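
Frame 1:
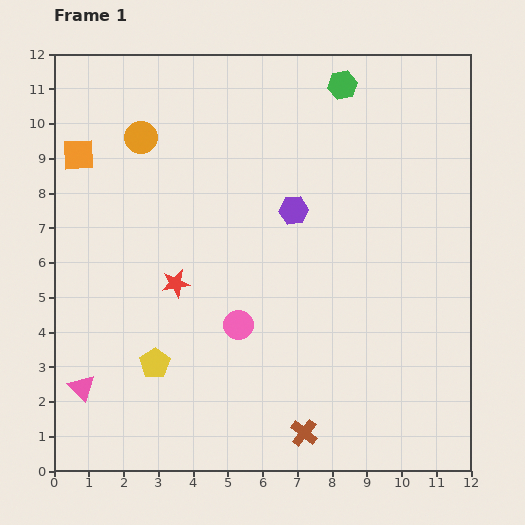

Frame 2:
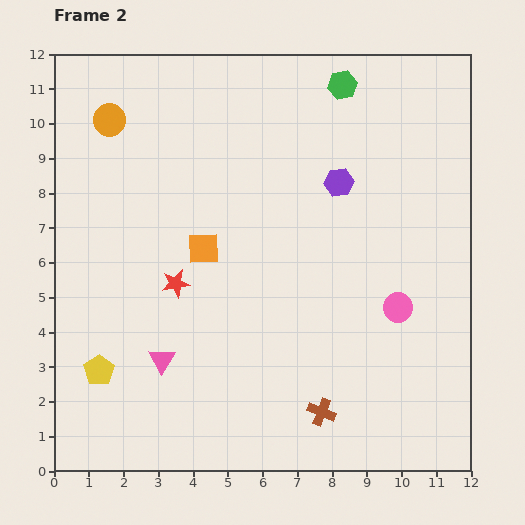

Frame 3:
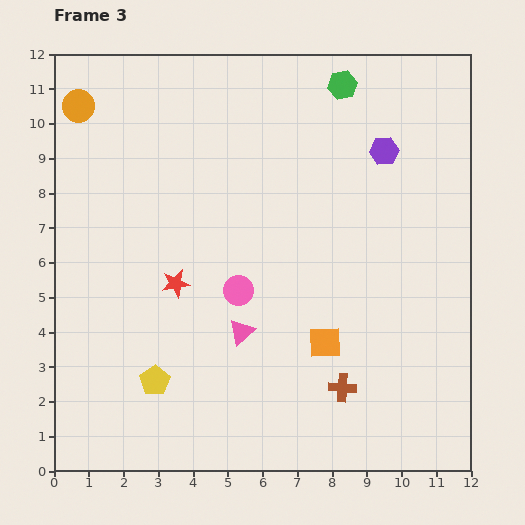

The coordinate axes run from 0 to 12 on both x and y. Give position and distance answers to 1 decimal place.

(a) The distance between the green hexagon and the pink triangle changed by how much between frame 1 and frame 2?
-2.0

Distance in frame 1: 11.5. Distance in frame 2: 9.5.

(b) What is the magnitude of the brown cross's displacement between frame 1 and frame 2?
0.8

The brown cross moved from (7.2, 1.1) to (7.7, 1.7), a distance of √(0.5² + 0.6²) ≈ 0.8.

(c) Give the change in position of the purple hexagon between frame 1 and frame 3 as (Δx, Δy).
(2.6, 1.7)

The purple hexagon was at (6.9, 7.5) in frame 1 and (9.5, 9.2) in frame 3.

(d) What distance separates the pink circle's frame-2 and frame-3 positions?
4.6

The pink circle moved from (9.9, 4.7) to (5.3, 5.2), a distance of √(4.6² + 0.5²) ≈ 4.6.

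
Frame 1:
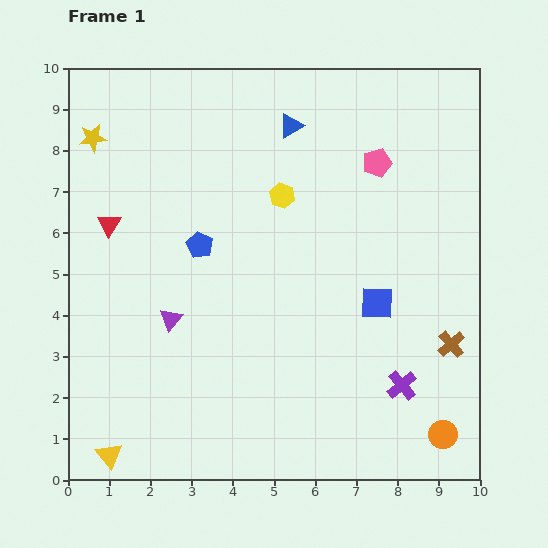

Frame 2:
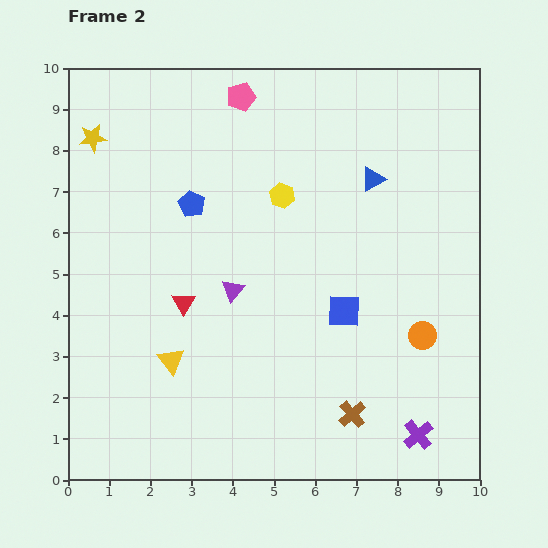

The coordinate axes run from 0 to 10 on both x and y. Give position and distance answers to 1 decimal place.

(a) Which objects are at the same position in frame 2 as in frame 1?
the yellow star, the yellow hexagon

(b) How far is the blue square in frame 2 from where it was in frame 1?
0.8

The blue square moved from (7.5, 4.3) to (6.7, 4.1), a distance of √(0.8² + 0.2²) ≈ 0.8.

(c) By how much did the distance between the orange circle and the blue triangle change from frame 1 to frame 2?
-4.4

Distance in frame 1: 8.4. Distance in frame 2: 4.0.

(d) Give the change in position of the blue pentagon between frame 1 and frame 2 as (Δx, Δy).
(-0.2, 1.0)

The blue pentagon was at (3.2, 5.7) in frame 1 and (3.0, 6.7) in frame 2.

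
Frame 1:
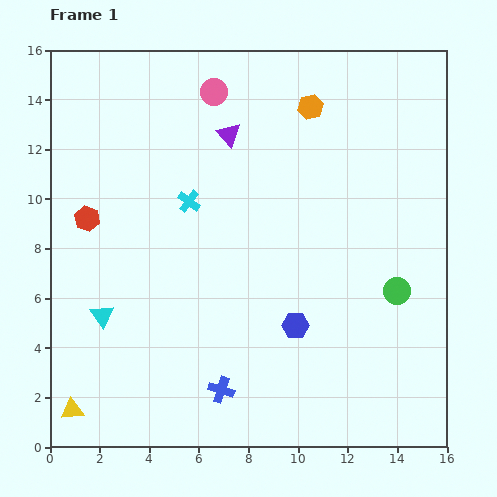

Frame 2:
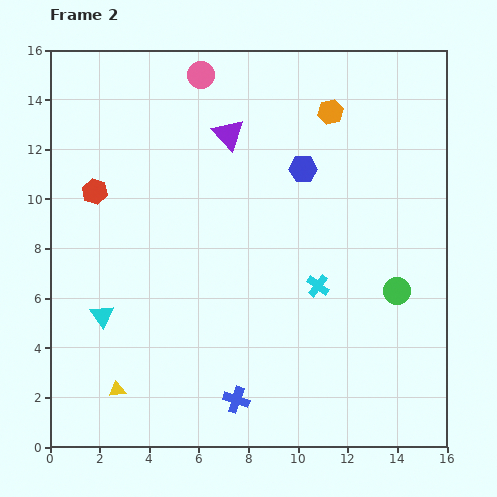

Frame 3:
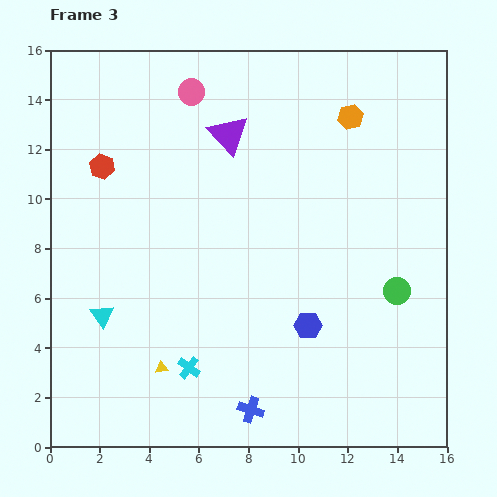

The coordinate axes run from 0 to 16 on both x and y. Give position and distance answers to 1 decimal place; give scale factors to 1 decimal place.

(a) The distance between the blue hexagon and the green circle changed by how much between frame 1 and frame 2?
+1.9

Distance in frame 1: 4.3. Distance in frame 2: 6.2.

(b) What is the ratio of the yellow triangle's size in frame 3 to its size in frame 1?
0.6×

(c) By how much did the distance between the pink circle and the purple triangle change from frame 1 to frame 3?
+0.5

Distance in frame 1: 1.8. Distance in frame 3: 2.3.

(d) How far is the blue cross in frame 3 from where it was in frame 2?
0.7

The blue cross moved from (7.5, 1.9) to (8.1, 1.5), a distance of √(0.6² + 0.4²) ≈ 0.7.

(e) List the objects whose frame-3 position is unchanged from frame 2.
the cyan triangle, the purple triangle, the green circle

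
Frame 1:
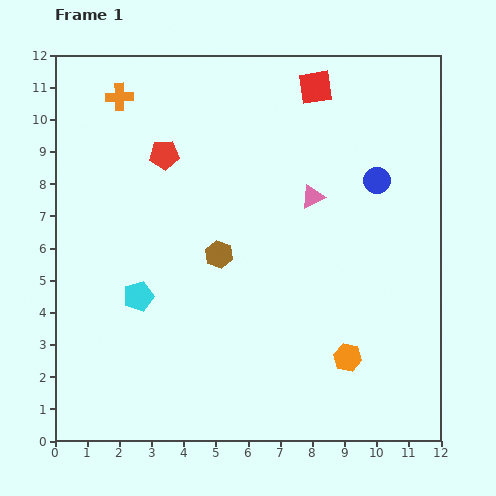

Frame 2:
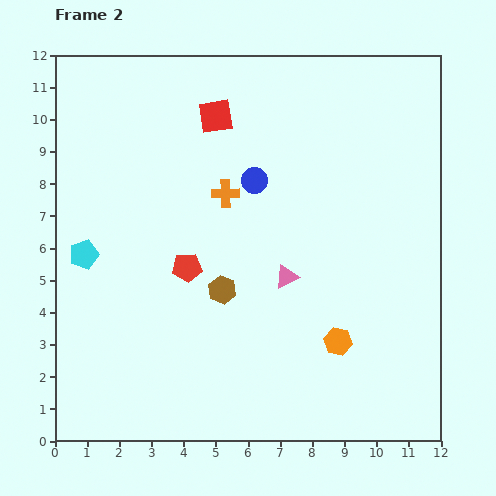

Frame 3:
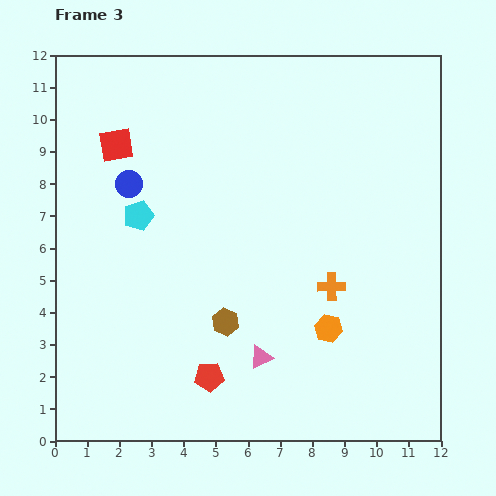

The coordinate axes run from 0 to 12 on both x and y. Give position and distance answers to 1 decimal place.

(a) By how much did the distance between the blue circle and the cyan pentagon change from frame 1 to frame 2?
-2.4

Distance in frame 1: 8.2. Distance in frame 2: 5.8.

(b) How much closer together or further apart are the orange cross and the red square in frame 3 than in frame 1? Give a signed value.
+1.9

Distance in frame 1: 6.1. Distance in frame 3: 8.0.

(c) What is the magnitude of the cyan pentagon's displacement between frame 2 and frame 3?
2.1

The cyan pentagon moved from (0.9, 5.8) to (2.6, 7.0), a distance of √(1.7² + 1.2²) ≈ 2.1.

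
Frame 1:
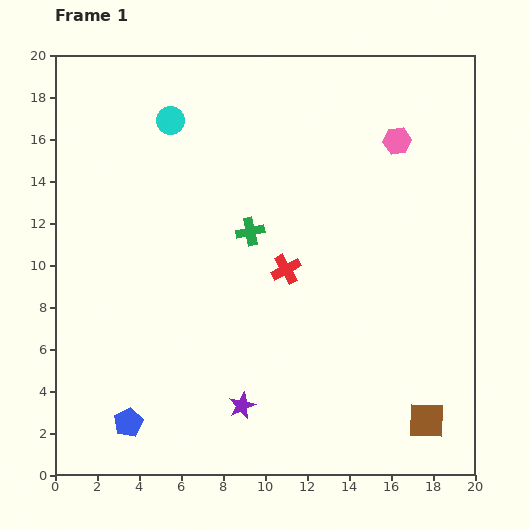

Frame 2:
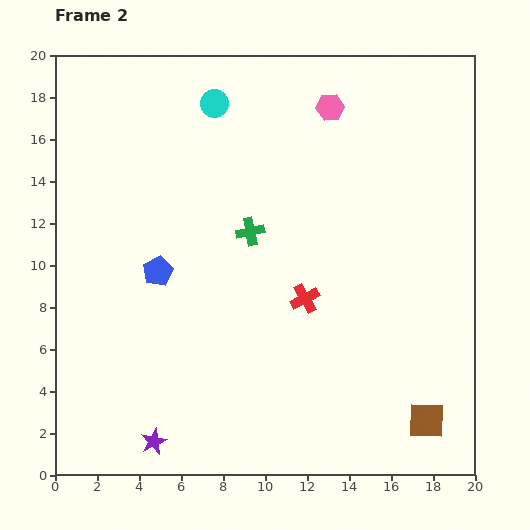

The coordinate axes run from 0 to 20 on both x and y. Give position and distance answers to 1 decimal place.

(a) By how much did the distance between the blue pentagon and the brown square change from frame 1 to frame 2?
+0.4

Distance in frame 1: 14.2. Distance in frame 2: 14.6.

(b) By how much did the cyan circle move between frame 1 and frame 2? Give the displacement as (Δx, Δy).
(2.1, 0.8)

The cyan circle was at (5.5, 16.9) in frame 1 and (7.6, 17.7) in frame 2.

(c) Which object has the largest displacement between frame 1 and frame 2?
the blue pentagon

(moved 7.3; next 4.5)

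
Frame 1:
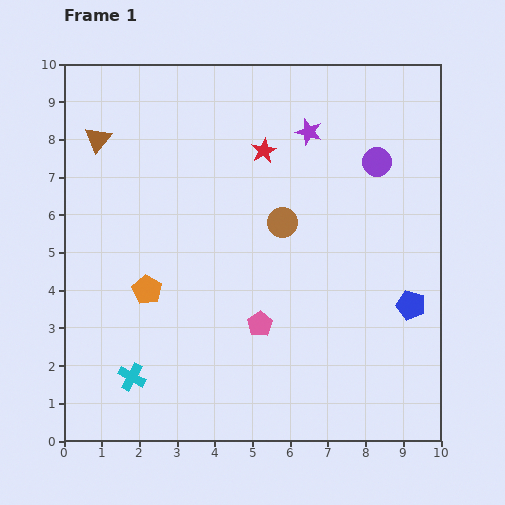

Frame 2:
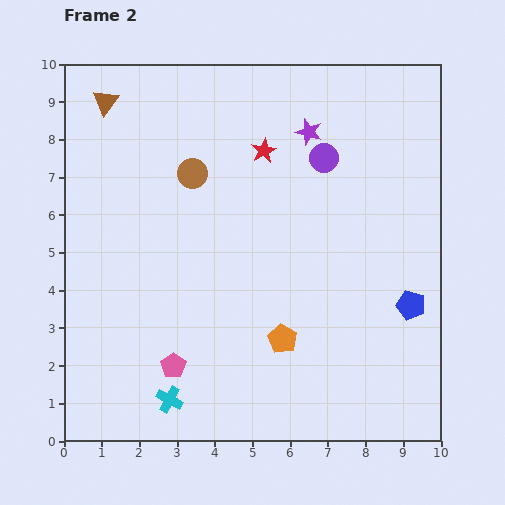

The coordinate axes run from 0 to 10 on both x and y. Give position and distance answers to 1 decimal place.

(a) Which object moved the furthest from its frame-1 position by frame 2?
the orange pentagon

(moved 3.8; next 2.7)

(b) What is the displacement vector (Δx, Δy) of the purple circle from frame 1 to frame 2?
(-1.4, 0.1)

The purple circle was at (8.3, 7.4) in frame 1 and (6.9, 7.5) in frame 2.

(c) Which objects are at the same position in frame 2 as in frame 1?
the blue pentagon, the purple star, the red star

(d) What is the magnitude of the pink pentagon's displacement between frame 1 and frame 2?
2.5

The pink pentagon moved from (5.2, 3.1) to (2.9, 2.0), a distance of √(2.3² + 1.1²) ≈ 2.5.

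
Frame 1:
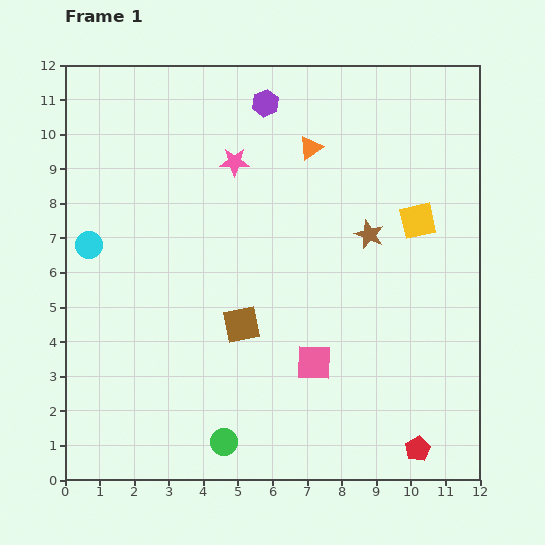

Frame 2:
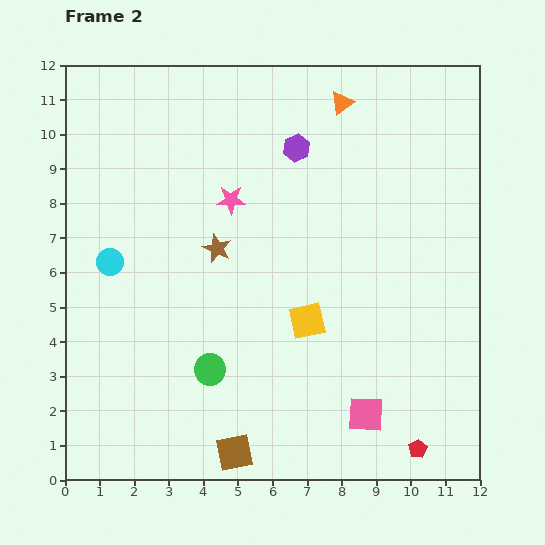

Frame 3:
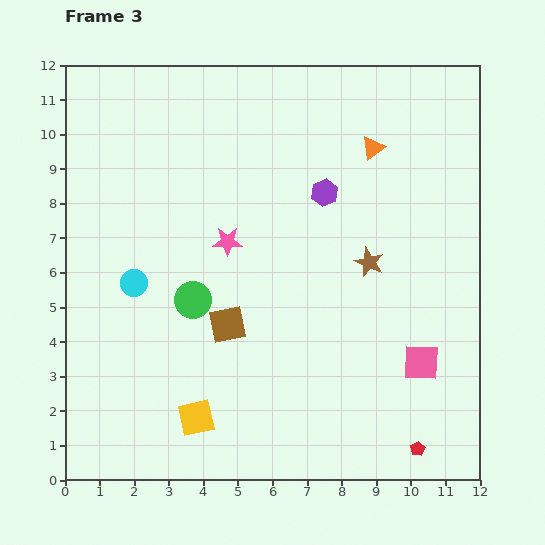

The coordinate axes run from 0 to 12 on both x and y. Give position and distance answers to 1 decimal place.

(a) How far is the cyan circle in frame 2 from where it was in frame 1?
0.8

The cyan circle moved from (0.7, 6.8) to (1.3, 6.3), a distance of √(0.6² + 0.5²) ≈ 0.8.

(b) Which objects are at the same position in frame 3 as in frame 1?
the red pentagon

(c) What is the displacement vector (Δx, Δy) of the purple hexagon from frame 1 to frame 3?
(1.7, -2.6)

The purple hexagon was at (5.8, 10.9) in frame 1 and (7.5, 8.3) in frame 3.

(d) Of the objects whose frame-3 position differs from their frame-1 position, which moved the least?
the brown square

(moved 0.4)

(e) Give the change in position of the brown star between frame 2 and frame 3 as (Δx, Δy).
(4.4, -0.4)

The brown star was at (4.4, 6.7) in frame 2 and (8.8, 6.3) in frame 3.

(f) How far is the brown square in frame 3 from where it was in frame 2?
3.7

The brown square moved from (4.9, 0.8) to (4.7, 4.5), a distance of √(0.2² + 3.7²) ≈ 3.7.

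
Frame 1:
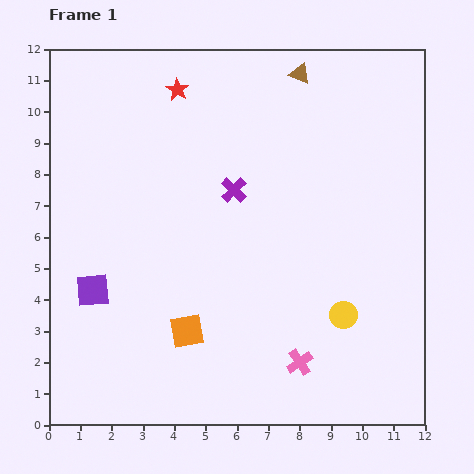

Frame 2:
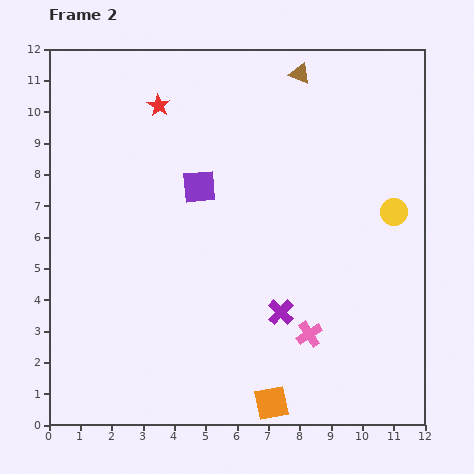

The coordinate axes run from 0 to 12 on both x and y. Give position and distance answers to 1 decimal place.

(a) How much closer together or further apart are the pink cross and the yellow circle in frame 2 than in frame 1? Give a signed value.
+2.6

Distance in frame 1: 2.1. Distance in frame 2: 4.7.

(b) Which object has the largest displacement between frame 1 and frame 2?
the purple square

(moved 4.7; next 4.2)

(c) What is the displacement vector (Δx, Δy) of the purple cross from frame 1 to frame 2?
(1.5, -3.9)

The purple cross was at (5.9, 7.5) in frame 1 and (7.4, 3.6) in frame 2.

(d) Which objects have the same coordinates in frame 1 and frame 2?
the brown triangle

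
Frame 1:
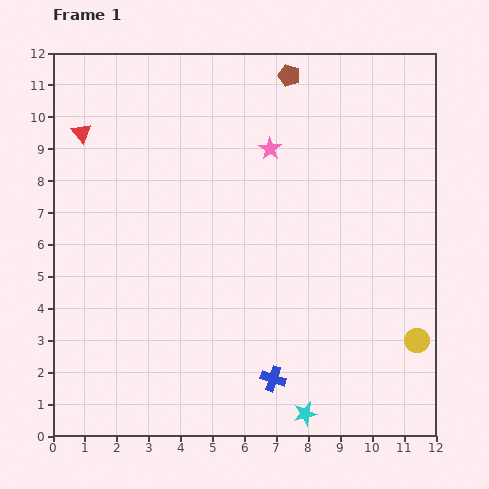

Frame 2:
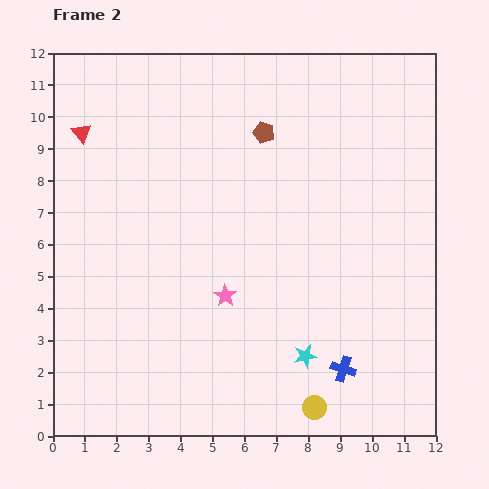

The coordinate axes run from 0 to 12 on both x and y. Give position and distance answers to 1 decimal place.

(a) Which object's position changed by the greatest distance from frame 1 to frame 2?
the pink star

(moved 4.8; next 3.8)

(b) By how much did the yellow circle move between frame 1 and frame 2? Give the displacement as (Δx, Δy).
(-3.2, -2.1)

The yellow circle was at (11.4, 3.0) in frame 1 and (8.2, 0.9) in frame 2.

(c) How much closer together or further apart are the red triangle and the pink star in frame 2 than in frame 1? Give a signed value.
+0.9

Distance in frame 1: 5.9. Distance in frame 2: 6.8.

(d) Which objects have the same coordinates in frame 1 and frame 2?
the red triangle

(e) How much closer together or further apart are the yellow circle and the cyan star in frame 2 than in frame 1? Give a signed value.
-2.6

Distance in frame 1: 4.2. Distance in frame 2: 1.6.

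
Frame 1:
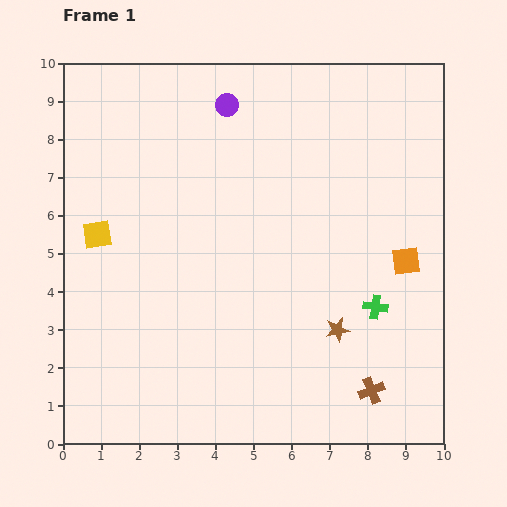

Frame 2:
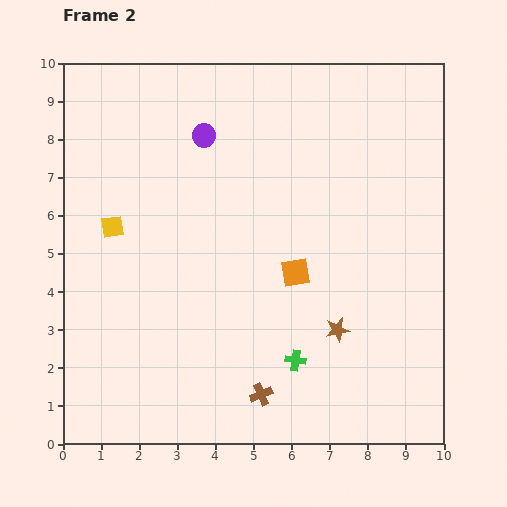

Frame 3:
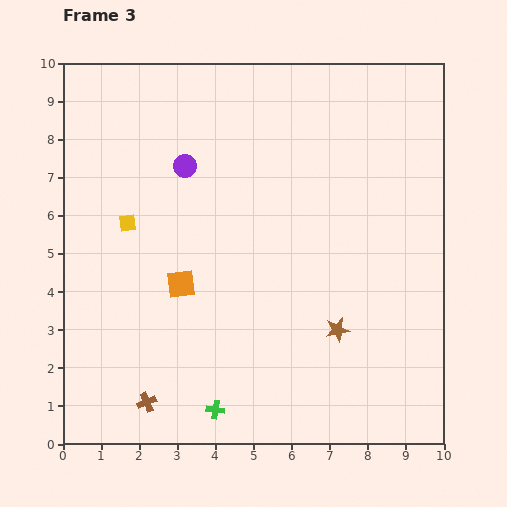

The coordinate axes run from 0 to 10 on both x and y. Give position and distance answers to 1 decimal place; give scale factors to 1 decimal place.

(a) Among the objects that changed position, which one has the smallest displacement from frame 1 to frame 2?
the yellow square

(moved 0.4)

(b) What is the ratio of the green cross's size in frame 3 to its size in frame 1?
0.7×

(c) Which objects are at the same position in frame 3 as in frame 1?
the brown star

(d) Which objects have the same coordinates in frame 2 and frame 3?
the brown star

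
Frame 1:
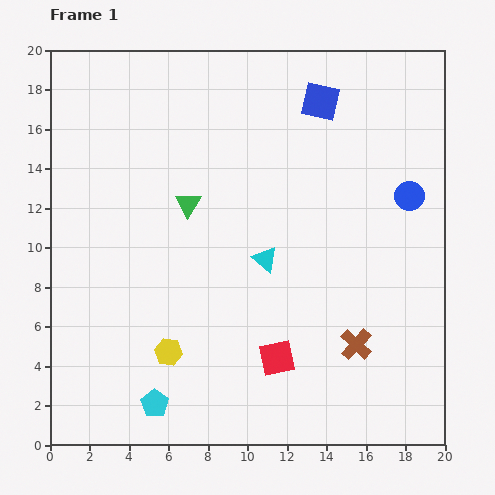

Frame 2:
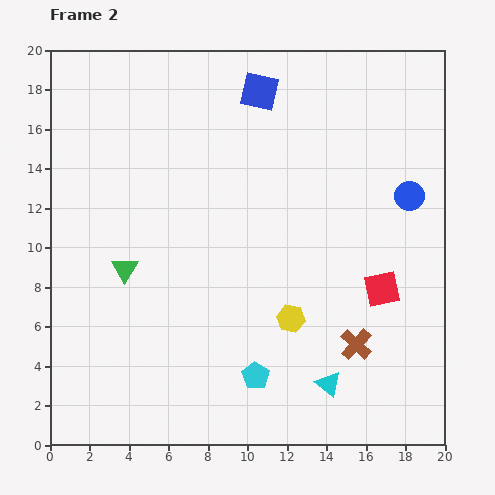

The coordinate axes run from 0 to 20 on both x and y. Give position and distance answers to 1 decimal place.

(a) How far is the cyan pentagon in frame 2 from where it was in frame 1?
5.3

The cyan pentagon moved from (5.3, 2.1) to (10.4, 3.5), a distance of √(5.1² + 1.4²) ≈ 5.3.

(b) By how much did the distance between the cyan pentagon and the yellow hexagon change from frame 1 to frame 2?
+0.7

Distance in frame 1: 2.7. Distance in frame 2: 3.4.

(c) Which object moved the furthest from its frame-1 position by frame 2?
the cyan triangle

(moved 7.1; next 6.4)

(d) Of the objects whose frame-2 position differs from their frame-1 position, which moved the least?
the blue square

(moved 3.1)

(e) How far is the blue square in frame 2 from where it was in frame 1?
3.1

The blue square moved from (13.7, 17.4) to (10.6, 17.9), a distance of √(3.1² + 0.5²) ≈ 3.1.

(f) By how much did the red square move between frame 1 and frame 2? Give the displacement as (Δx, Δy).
(5.3, 3.5)

The red square was at (11.5, 4.4) in frame 1 and (16.8, 7.9) in frame 2.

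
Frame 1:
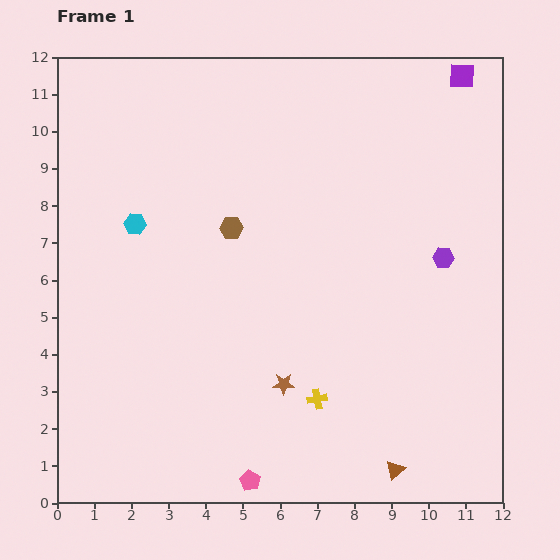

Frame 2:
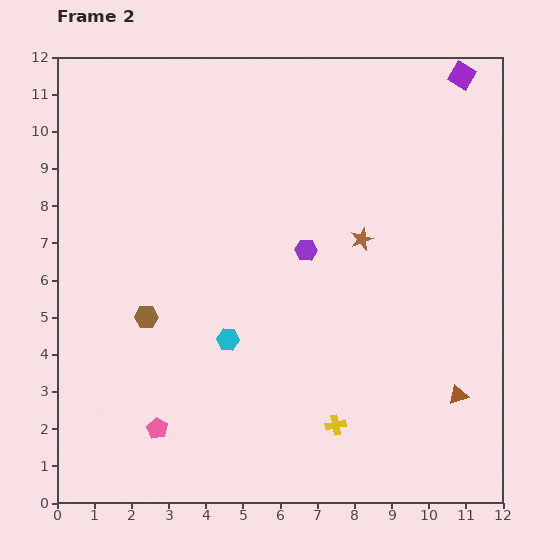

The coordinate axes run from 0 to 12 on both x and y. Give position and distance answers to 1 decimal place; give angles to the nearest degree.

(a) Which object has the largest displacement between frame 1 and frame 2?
the brown star

(moved 4.4; next 4.0)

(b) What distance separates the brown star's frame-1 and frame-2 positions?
4.4

The brown star moved from (6.1, 3.2) to (8.2, 7.1), a distance of √(2.1² + 3.9²) ≈ 4.4.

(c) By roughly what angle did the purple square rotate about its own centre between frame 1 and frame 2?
29° clockwise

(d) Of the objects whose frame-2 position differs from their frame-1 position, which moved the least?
the yellow cross

(moved 0.9)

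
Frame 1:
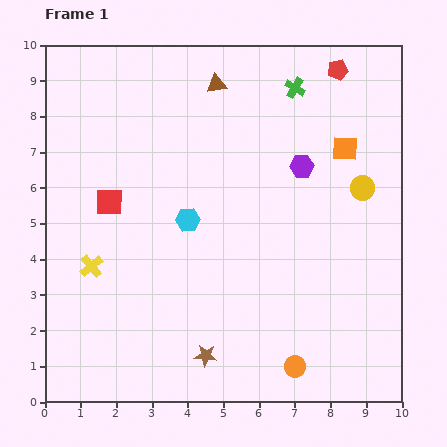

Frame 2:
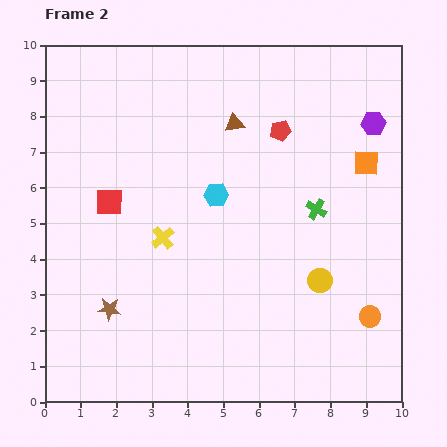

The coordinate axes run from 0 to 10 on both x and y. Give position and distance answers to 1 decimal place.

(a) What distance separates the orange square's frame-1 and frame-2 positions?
0.7

The orange square moved from (8.4, 7.1) to (9.0, 6.7), a distance of √(0.6² + 0.4²) ≈ 0.7.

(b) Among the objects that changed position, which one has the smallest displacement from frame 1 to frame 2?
the orange square

(moved 0.7)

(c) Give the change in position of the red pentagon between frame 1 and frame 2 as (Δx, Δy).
(-1.6, -1.7)

The red pentagon was at (8.2, 9.3) in frame 1 and (6.6, 7.6) in frame 2.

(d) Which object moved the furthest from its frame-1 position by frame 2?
the green cross

(moved 3.5; next 3.0)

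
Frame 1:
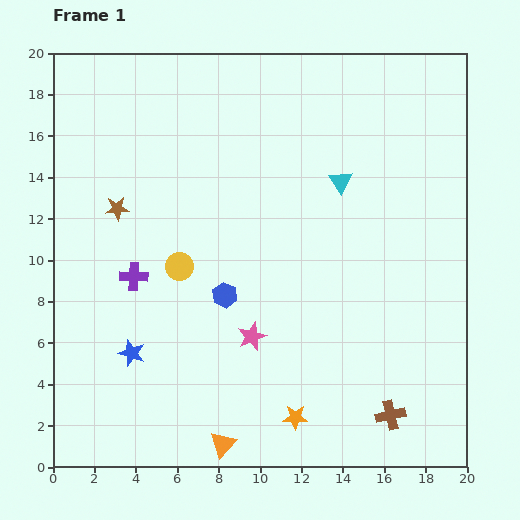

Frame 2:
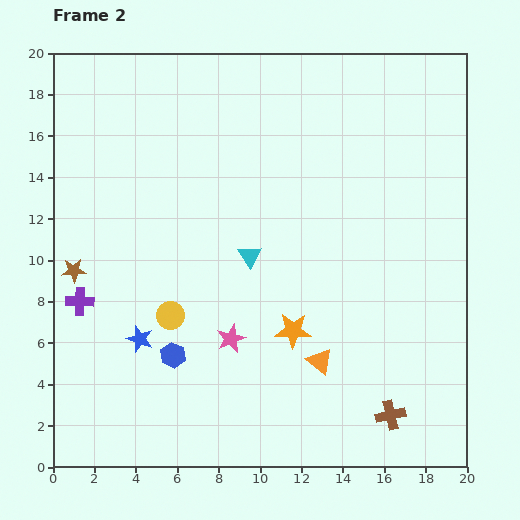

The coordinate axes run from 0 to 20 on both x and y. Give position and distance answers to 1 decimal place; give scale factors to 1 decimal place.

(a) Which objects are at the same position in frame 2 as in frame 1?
the brown cross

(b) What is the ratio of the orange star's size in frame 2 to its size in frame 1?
1.4×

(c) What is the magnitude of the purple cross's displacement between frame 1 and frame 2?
2.9

The purple cross moved from (3.9, 9.2) to (1.3, 8.0), a distance of √(2.6² + 1.2²) ≈ 2.9.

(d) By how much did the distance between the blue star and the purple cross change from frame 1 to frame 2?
-0.3

Distance in frame 1: 3.7. Distance in frame 2: 3.4.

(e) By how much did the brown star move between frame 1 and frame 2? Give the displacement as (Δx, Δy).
(-2.1, -3.0)

The brown star was at (3.1, 12.5) in frame 1 and (1.0, 9.5) in frame 2.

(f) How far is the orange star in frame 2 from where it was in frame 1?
4.2

The orange star moved from (11.7, 2.4) to (11.6, 6.6), a distance of √(0.1² + 4.2²) ≈ 4.2.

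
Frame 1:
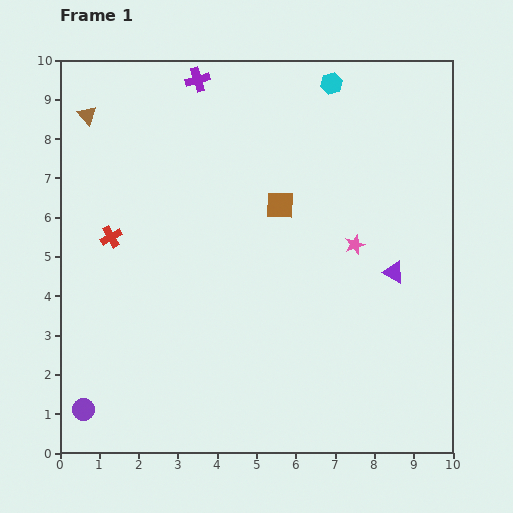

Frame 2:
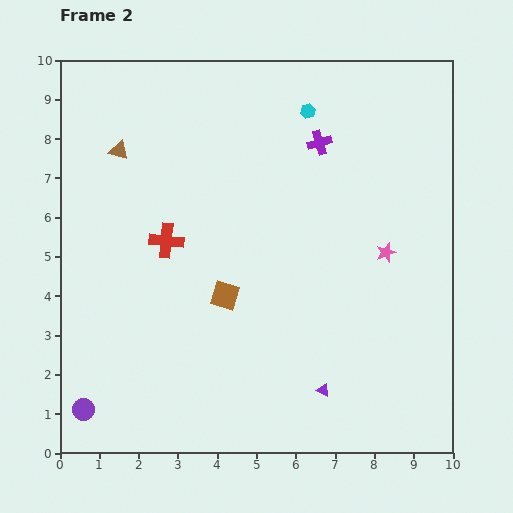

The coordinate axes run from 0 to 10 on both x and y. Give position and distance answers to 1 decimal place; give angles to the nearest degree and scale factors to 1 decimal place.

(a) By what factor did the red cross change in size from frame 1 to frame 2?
1.6×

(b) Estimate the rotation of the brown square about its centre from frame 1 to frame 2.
15° clockwise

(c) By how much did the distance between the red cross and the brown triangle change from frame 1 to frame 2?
-0.6

Distance in frame 1: 3.2. Distance in frame 2: 2.6.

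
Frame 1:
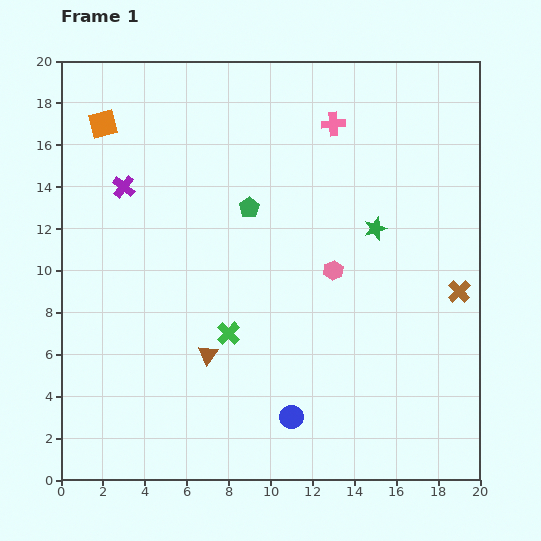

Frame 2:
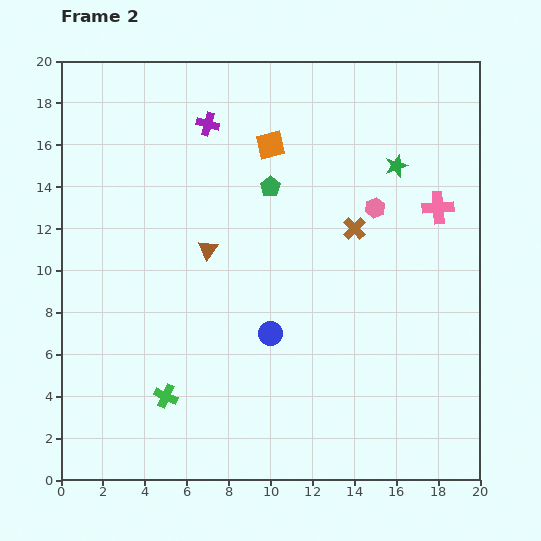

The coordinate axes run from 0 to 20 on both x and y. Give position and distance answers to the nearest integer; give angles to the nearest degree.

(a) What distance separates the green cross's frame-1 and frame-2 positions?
4

The green cross moved from (8, 7) to (5, 4), a distance of √(3² + 3²) ≈ 4.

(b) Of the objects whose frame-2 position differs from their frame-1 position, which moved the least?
the green pentagon

(moved 1)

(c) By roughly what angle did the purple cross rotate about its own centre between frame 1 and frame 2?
23° counter-clockwise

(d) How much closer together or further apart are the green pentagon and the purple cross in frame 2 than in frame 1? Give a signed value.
-2

Distance in frame 1: 6. Distance in frame 2: 4.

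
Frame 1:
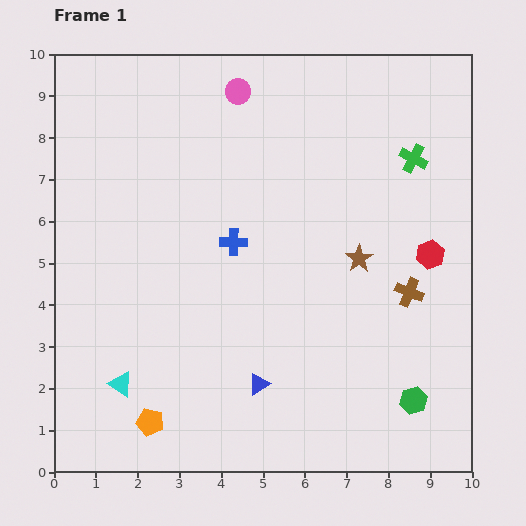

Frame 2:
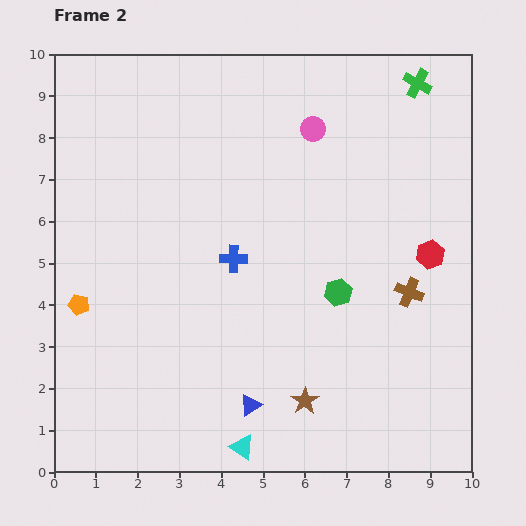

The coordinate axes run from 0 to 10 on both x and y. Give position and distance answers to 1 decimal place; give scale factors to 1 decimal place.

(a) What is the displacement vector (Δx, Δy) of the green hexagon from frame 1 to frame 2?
(-1.8, 2.6)

The green hexagon was at (8.6, 1.7) in frame 1 and (6.8, 4.3) in frame 2.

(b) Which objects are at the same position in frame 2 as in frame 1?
the brown cross, the red hexagon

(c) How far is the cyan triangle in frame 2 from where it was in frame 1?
3.3

The cyan triangle moved from (1.6, 2.1) to (4.5, 0.6), a distance of √(2.9² + 1.5²) ≈ 3.3.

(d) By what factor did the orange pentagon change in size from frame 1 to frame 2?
0.8×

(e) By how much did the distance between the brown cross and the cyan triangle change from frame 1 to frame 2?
-1.8

Distance in frame 1: 7.2. Distance in frame 2: 5.4.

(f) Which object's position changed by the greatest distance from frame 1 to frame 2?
the brown star

(moved 3.6; next 3.3)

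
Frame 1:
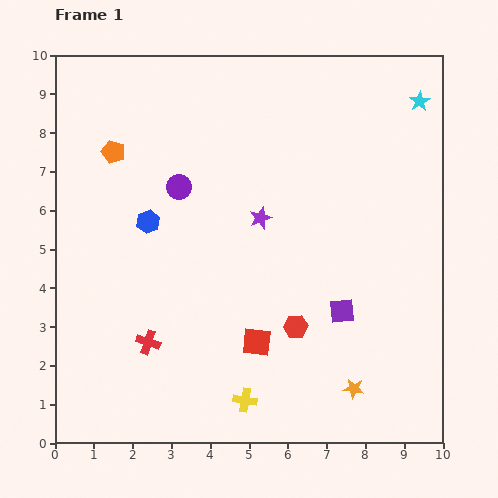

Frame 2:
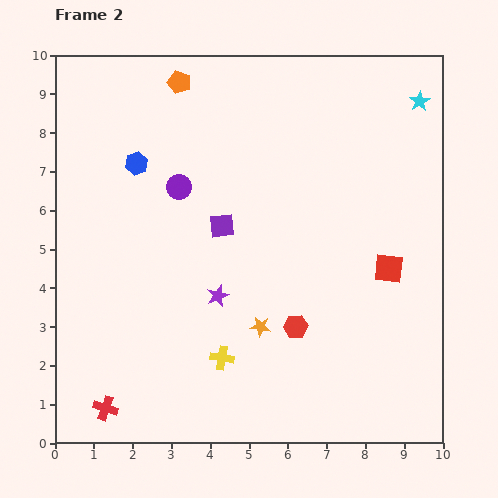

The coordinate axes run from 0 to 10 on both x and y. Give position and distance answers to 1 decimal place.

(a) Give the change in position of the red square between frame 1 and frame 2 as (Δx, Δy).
(3.4, 1.9)

The red square was at (5.2, 2.6) in frame 1 and (8.6, 4.5) in frame 2.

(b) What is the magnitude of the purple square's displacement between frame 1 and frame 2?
3.8

The purple square moved from (7.4, 3.4) to (4.3, 5.6), a distance of √(3.1² + 2.2²) ≈ 3.8.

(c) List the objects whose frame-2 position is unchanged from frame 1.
the cyan star, the purple circle, the red hexagon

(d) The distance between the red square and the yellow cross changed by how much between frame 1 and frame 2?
+3.4

Distance in frame 1: 1.5. Distance in frame 2: 4.9.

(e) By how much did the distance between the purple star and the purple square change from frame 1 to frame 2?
-1.4

Distance in frame 1: 3.2. Distance in frame 2: 1.8.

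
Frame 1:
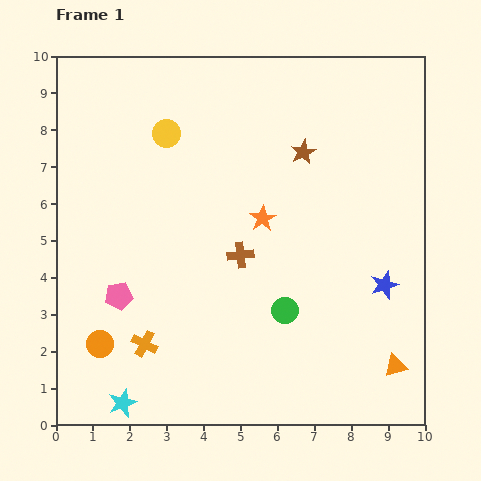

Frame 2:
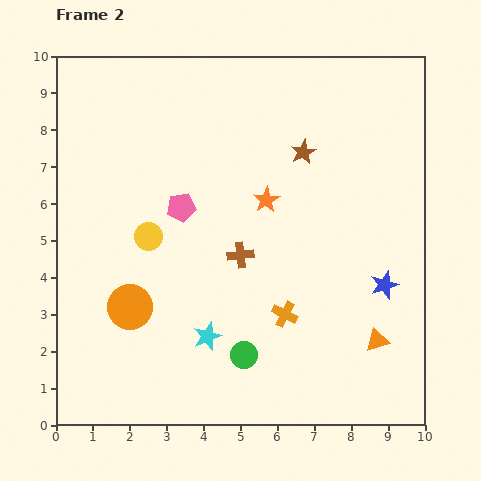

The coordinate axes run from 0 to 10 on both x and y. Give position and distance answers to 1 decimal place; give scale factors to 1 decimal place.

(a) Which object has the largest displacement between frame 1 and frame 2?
the orange cross

(moved 3.9; next 2.9)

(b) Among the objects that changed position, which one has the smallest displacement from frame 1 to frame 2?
the orange star

(moved 0.5)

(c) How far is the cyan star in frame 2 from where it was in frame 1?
2.9

The cyan star moved from (1.8, 0.6) to (4.1, 2.4), a distance of √(2.3² + 1.8²) ≈ 2.9.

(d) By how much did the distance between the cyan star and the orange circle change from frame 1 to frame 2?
+0.5

Distance in frame 1: 1.7. Distance in frame 2: 2.2.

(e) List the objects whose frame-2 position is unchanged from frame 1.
the brown cross, the brown star, the blue star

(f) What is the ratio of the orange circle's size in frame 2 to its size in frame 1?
1.6×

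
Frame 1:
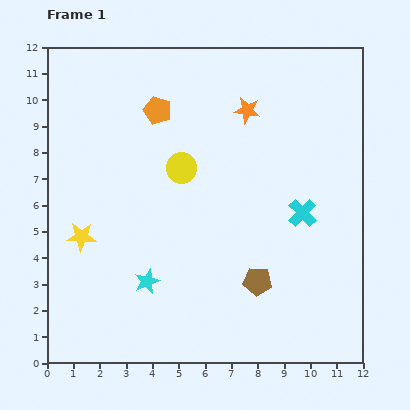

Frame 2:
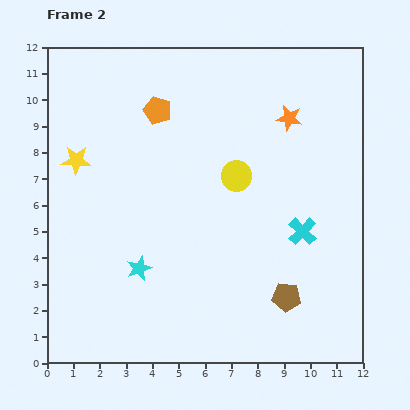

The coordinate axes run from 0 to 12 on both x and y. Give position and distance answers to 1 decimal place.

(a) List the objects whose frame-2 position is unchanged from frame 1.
the orange pentagon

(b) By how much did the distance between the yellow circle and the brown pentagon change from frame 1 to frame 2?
-0.2

Distance in frame 1: 5.2. Distance in frame 2: 5.0.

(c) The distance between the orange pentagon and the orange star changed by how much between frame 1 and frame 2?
+1.6

Distance in frame 1: 3.4. Distance in frame 2: 5.0.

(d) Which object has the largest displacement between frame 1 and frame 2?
the yellow star

(moved 2.9; next 2.1)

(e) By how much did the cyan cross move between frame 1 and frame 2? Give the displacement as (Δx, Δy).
(0.0, -0.7)

The cyan cross was at (9.7, 5.7) in frame 1 and (9.7, 5.0) in frame 2.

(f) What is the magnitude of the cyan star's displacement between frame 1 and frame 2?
0.6

The cyan star moved from (3.8, 3.1) to (3.5, 3.6), a distance of √(0.3² + 0.5²) ≈ 0.6.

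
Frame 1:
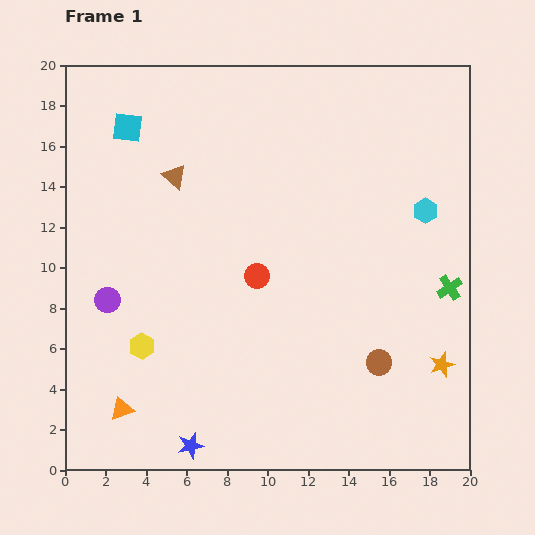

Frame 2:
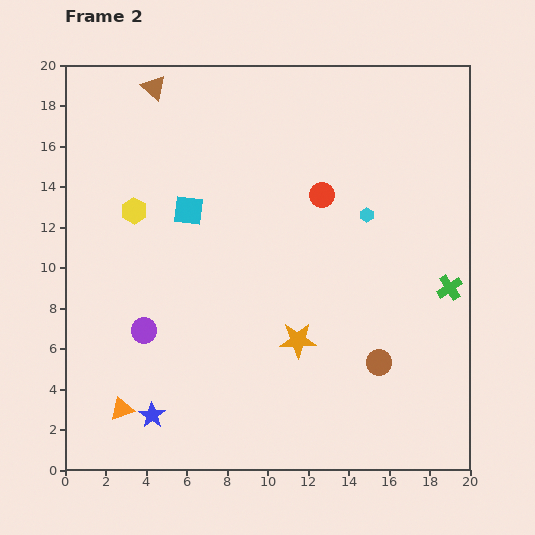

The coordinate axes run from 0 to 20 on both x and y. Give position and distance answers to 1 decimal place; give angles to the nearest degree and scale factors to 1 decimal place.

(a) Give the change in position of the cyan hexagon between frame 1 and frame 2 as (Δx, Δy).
(-2.9, -0.2)

The cyan hexagon was at (17.8, 12.8) in frame 1 and (14.9, 12.6) in frame 2.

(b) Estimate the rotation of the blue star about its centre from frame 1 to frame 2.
24° counter-clockwise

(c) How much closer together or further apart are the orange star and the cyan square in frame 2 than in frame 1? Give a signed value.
-11.0

Distance in frame 1: 19.4. Distance in frame 2: 8.4.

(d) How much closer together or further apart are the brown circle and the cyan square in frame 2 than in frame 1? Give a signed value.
-5.0

Distance in frame 1: 17.0. Distance in frame 2: 12.0.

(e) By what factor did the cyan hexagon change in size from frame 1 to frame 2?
0.6×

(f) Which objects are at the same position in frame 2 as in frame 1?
the green cross, the brown circle, the orange triangle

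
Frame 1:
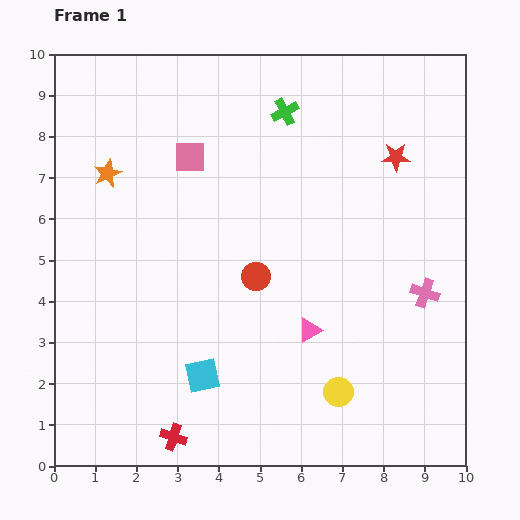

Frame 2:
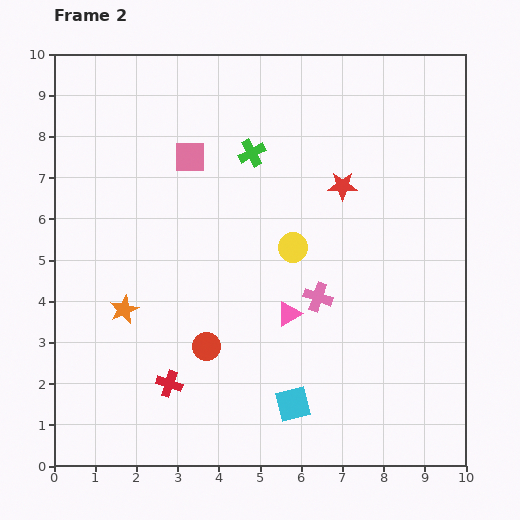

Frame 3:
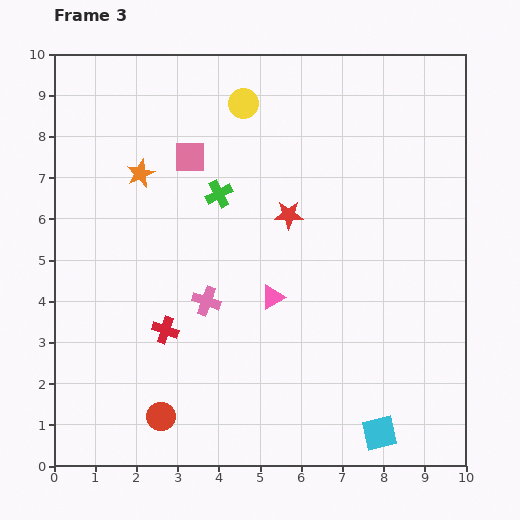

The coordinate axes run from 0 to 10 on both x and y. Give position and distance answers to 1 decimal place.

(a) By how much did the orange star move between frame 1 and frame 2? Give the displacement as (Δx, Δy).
(0.4, -3.3)

The orange star was at (1.3, 7.1) in frame 1 and (1.7, 3.8) in frame 2.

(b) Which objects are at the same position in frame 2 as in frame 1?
the pink square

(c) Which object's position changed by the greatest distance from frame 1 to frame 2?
the yellow circle

(moved 3.7; next 3.3)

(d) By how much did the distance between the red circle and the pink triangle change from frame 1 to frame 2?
+0.4

Distance in frame 1: 1.8. Distance in frame 2: 2.2.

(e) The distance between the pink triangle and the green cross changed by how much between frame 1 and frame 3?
-2.5

Distance in frame 1: 5.3. Distance in frame 3: 2.8.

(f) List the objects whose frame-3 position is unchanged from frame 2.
the pink square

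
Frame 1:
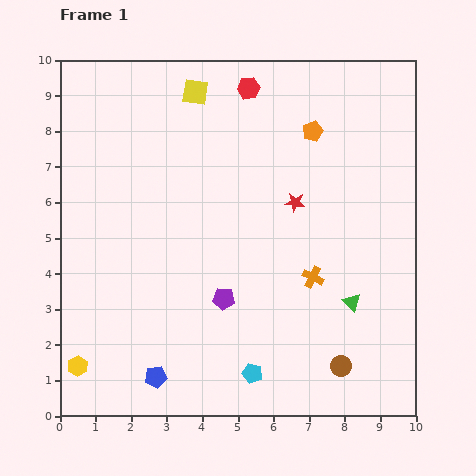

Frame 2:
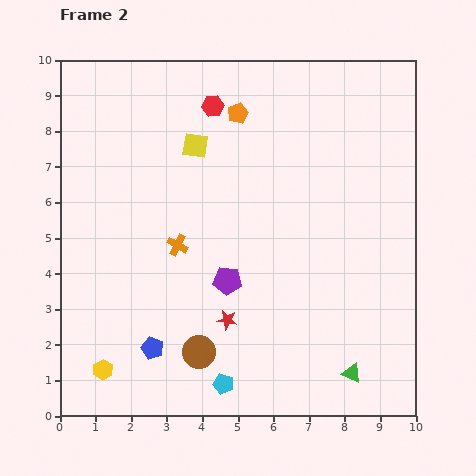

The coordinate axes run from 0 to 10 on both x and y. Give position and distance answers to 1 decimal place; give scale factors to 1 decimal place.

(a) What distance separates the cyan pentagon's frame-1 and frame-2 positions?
0.9

The cyan pentagon moved from (5.4, 1.2) to (4.6, 0.9), a distance of √(0.8² + 0.3²) ≈ 0.9.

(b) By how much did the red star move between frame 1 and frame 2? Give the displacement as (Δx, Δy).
(-1.9, -3.3)

The red star was at (6.6, 6.0) in frame 1 and (4.7, 2.7) in frame 2.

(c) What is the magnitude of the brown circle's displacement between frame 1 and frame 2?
4.0

The brown circle moved from (7.9, 1.4) to (3.9, 1.8), a distance of √(4.0² + 0.4²) ≈ 4.0.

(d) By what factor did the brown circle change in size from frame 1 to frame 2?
1.6×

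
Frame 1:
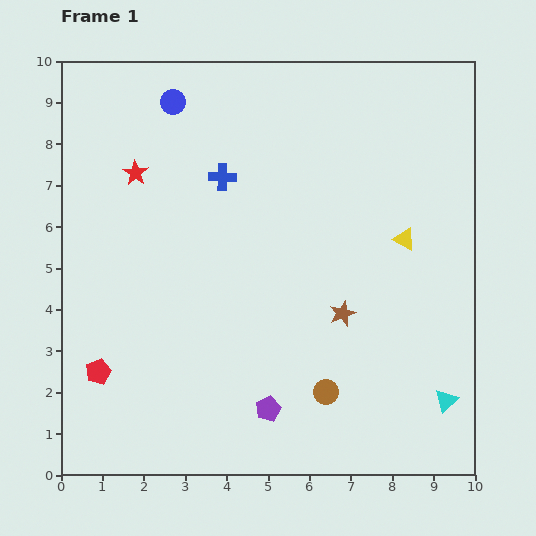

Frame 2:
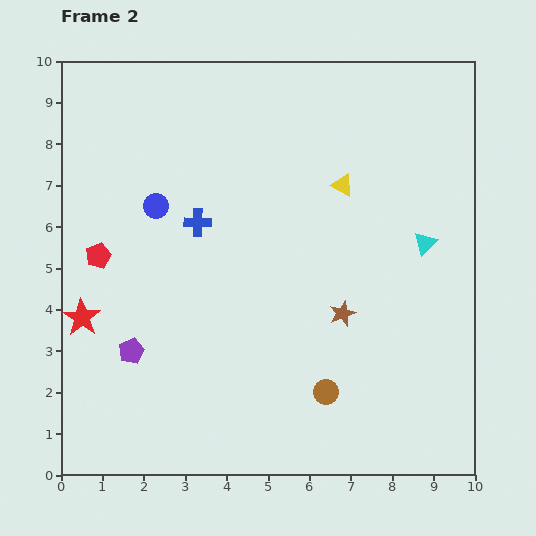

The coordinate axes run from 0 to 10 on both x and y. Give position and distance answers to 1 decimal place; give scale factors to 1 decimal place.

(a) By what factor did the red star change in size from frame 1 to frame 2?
1.5×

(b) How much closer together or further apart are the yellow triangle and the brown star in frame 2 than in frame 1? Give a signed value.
+0.8

Distance in frame 1: 2.3. Distance in frame 2: 3.1.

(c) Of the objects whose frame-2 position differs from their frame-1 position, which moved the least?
the blue cross

(moved 1.3)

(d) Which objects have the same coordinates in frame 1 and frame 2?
the brown star, the brown circle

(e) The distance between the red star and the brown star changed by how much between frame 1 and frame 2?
+0.3

Distance in frame 1: 6.0. Distance in frame 2: 6.3.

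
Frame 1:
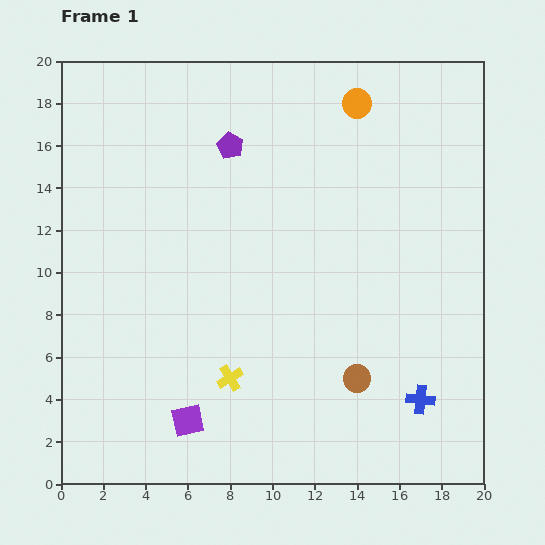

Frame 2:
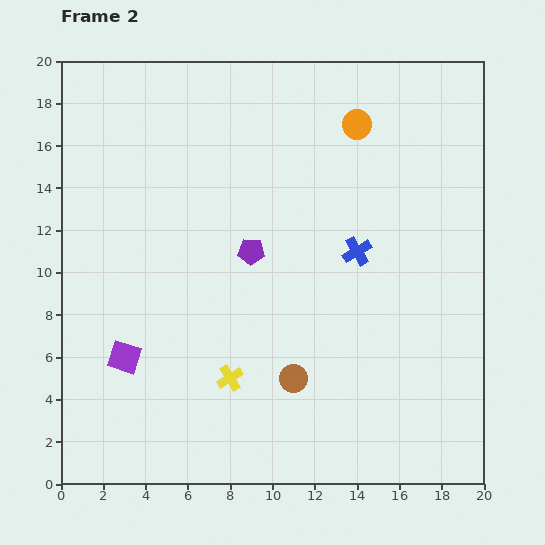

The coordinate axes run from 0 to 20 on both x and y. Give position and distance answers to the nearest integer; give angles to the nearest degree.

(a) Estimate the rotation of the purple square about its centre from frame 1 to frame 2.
30° clockwise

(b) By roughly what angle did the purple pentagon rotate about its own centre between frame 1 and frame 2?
25° counter-clockwise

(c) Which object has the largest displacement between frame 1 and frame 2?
the blue cross

(moved 8; next 5)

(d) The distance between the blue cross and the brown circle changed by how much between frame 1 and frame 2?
+4

Distance in frame 1: 3. Distance in frame 2: 7.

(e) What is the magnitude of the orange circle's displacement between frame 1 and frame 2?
1

The orange circle moved from (14, 18) to (14, 17), a distance of √(0² + 1²) ≈ 1.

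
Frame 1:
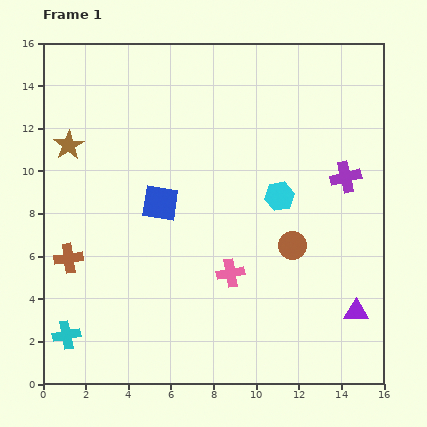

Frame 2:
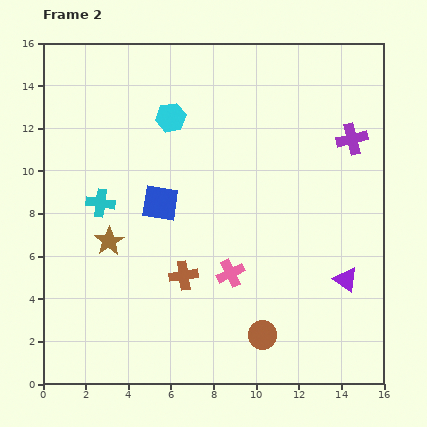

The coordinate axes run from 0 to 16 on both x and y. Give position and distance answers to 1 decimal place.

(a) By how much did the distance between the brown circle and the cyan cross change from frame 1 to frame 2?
-1.6

Distance in frame 1: 11.4. Distance in frame 2: 9.8.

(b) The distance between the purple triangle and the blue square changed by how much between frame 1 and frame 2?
-1.1

Distance in frame 1: 10.5. Distance in frame 2: 9.4.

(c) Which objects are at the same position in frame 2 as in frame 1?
the pink cross, the blue square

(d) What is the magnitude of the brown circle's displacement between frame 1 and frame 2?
4.4

The brown circle moved from (11.7, 6.5) to (10.3, 2.3), a distance of √(1.4² + 4.2²) ≈ 4.4.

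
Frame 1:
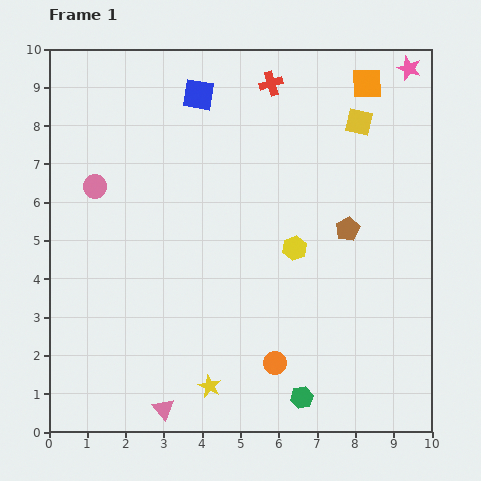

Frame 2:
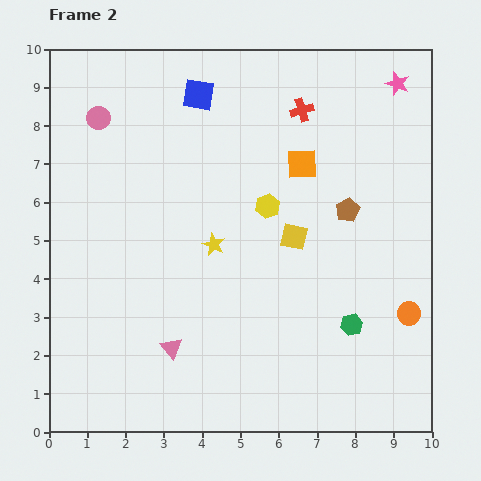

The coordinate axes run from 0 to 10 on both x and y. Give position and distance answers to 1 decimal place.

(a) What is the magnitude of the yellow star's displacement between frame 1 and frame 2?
3.7

The yellow star moved from (4.2, 1.2) to (4.3, 4.9), a distance of √(0.1² + 3.7²) ≈ 3.7.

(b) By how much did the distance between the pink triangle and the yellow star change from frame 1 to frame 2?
+1.6

Distance in frame 1: 1.3. Distance in frame 2: 2.9.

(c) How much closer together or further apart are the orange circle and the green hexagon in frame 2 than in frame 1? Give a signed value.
+0.4

Distance in frame 1: 1.1. Distance in frame 2: 1.5.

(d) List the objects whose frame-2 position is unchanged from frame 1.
the blue square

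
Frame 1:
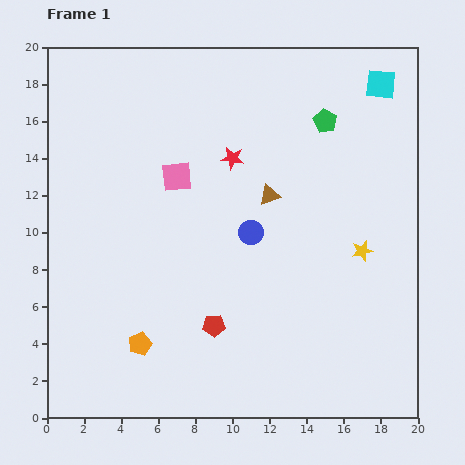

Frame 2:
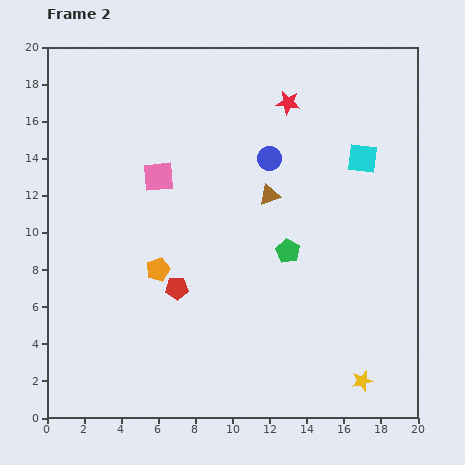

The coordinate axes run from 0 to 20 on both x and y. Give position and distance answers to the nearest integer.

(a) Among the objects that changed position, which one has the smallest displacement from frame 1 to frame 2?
the pink square

(moved 1)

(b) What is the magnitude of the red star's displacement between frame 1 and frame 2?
4

The red star moved from (10, 14) to (13, 17), a distance of √(3² + 3²) ≈ 4.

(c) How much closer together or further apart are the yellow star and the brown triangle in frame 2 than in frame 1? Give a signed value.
+5

Distance in frame 1: 6. Distance in frame 2: 11.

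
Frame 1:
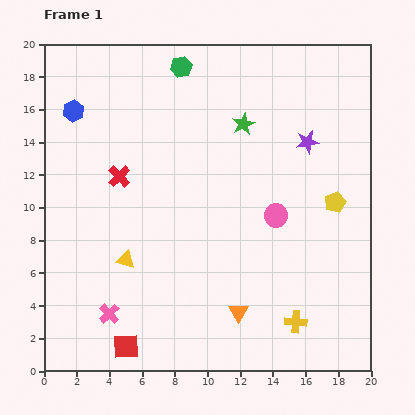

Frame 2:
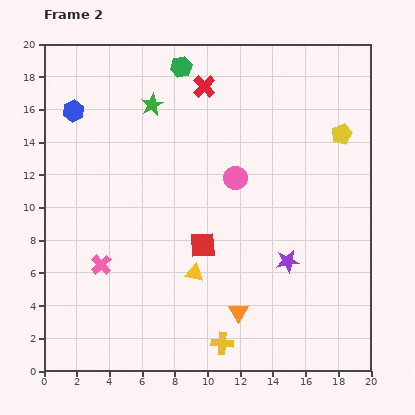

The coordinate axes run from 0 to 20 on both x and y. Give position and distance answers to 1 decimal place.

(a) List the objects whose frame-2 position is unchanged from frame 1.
the green hexagon, the orange triangle, the blue hexagon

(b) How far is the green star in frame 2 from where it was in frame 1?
5.7

The green star moved from (12.2, 15.1) to (6.6, 16.3), a distance of √(5.6² + 1.2²) ≈ 5.7.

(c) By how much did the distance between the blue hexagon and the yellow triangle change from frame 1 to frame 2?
+2.8

Distance in frame 1: 9.6. Distance in frame 2: 12.4.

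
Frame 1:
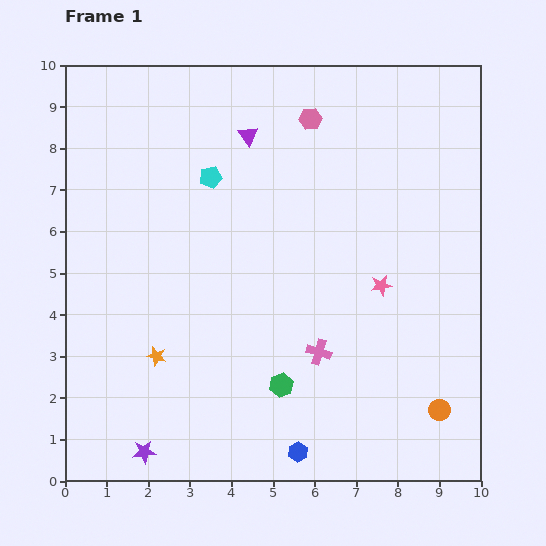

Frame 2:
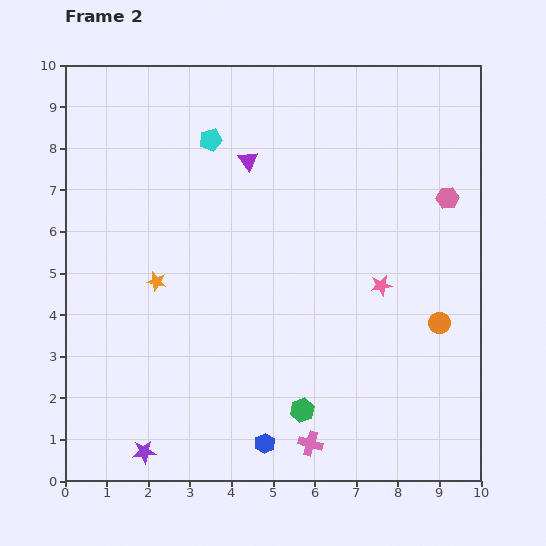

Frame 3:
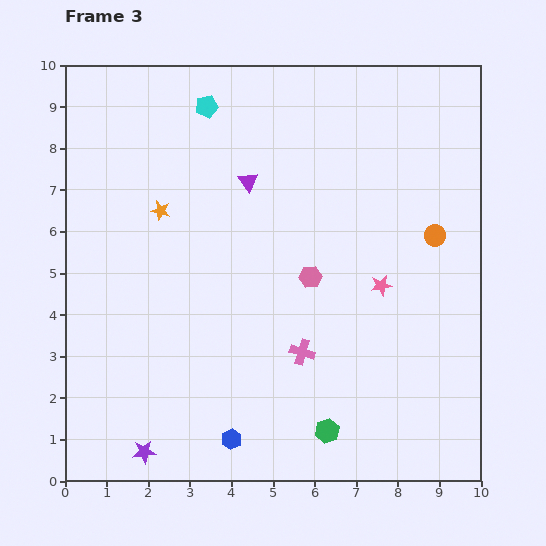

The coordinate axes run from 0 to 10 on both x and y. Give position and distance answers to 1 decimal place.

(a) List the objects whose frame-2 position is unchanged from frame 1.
the purple star, the pink star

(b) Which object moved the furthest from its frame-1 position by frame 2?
the pink hexagon

(moved 3.8; next 2.2)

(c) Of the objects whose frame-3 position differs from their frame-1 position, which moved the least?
the pink cross

(moved 0.4)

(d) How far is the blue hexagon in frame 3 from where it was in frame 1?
1.6

The blue hexagon moved from (5.6, 0.7) to (4.0, 1.0), a distance of √(1.6² + 0.3²) ≈ 1.6.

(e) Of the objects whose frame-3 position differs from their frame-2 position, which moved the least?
the purple triangle

(moved 0.5)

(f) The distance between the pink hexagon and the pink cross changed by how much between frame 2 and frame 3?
-5.0

Distance in frame 2: 6.8. Distance in frame 3: 1.8.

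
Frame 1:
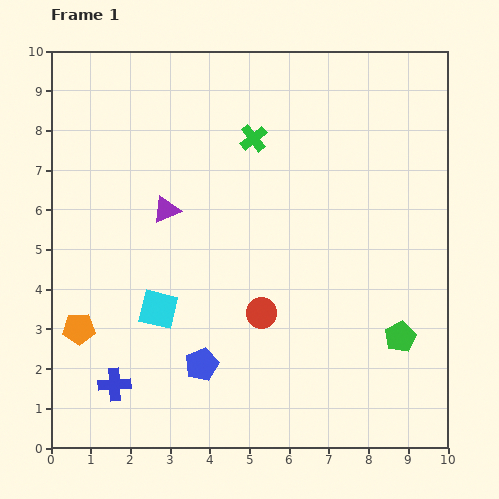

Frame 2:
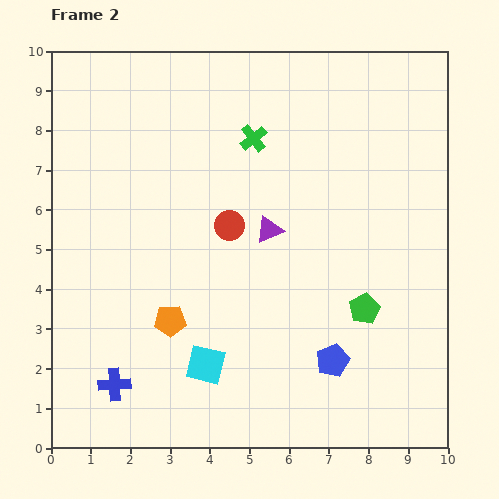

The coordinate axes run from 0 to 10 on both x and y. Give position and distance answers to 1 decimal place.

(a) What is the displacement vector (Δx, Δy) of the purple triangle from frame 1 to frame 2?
(2.6, -0.5)

The purple triangle was at (2.9, 6.0) in frame 1 and (5.5, 5.5) in frame 2.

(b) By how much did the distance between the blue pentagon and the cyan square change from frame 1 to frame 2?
+1.4

Distance in frame 1: 1.8. Distance in frame 2: 3.2.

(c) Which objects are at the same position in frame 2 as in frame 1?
the green cross, the blue cross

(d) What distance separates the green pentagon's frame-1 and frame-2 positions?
1.1

The green pentagon moved from (8.8, 2.8) to (7.9, 3.5), a distance of √(0.9² + 0.7²) ≈ 1.1.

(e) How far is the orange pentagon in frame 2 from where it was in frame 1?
2.3

The orange pentagon moved from (0.7, 3.0) to (3.0, 3.2), a distance of √(2.3² + 0.2²) ≈ 2.3.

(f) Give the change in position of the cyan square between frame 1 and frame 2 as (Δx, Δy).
(1.2, -1.4)

The cyan square was at (2.7, 3.5) in frame 1 and (3.9, 2.1) in frame 2.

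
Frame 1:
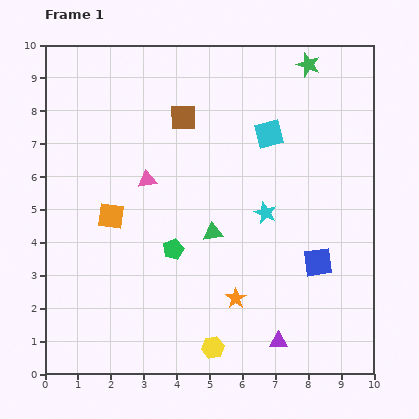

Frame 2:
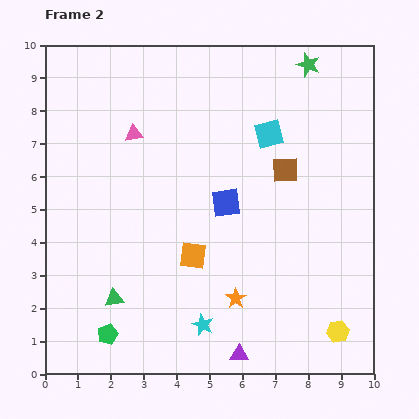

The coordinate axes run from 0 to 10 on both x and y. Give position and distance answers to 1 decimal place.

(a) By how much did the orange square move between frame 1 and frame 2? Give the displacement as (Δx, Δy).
(2.5, -1.2)

The orange square was at (2.0, 4.8) in frame 1 and (4.5, 3.6) in frame 2.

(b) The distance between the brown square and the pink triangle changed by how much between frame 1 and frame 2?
+2.5

Distance in frame 1: 2.2. Distance in frame 2: 4.7.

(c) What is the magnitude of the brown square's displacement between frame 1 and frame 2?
3.5

The brown square moved from (4.2, 7.8) to (7.3, 6.2), a distance of √(3.1² + 1.6²) ≈ 3.5.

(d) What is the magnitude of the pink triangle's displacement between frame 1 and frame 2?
1.5

The pink triangle moved from (3.1, 5.9) to (2.7, 7.3), a distance of √(0.4² + 1.4²) ≈ 1.5.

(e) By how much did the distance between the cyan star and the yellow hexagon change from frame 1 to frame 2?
-0.3

Distance in frame 1: 4.4. Distance in frame 2: 4.1.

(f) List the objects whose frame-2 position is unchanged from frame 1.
the cyan square, the green star, the orange star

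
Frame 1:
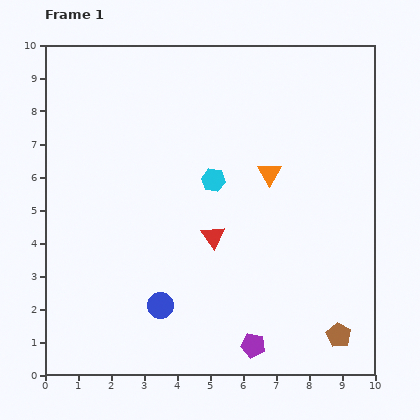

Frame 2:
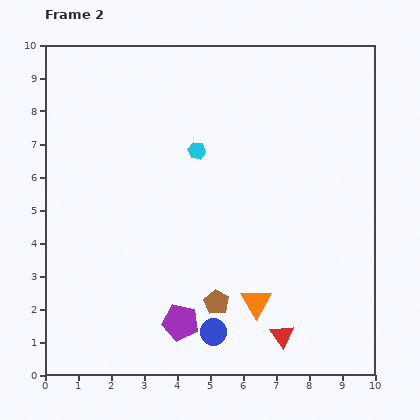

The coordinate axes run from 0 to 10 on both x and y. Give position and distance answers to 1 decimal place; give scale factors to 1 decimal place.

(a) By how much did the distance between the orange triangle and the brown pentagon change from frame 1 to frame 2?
-4.1

Distance in frame 1: 5.3. Distance in frame 2: 1.2.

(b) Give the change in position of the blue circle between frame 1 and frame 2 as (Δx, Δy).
(1.6, -0.8)

The blue circle was at (3.5, 2.1) in frame 1 and (5.1, 1.3) in frame 2.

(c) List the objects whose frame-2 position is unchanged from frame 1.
none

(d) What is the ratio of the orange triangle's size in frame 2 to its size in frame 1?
1.3×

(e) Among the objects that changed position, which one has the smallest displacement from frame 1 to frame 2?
the cyan hexagon

(moved 1.0)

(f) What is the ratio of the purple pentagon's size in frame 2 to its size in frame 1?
1.5×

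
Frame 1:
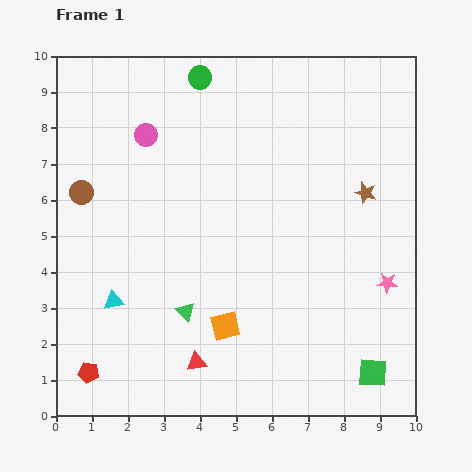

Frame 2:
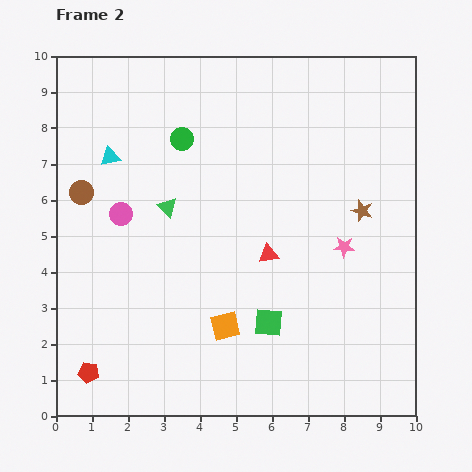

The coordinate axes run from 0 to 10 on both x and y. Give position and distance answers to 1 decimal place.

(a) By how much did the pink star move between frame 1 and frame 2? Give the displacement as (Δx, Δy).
(-1.2, 1.0)

The pink star was at (9.2, 3.7) in frame 1 and (8.0, 4.7) in frame 2.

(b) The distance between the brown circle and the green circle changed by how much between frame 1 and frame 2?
-1.4

Distance in frame 1: 4.6. Distance in frame 2: 3.2.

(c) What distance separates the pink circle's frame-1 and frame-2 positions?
2.3

The pink circle moved from (2.5, 7.8) to (1.8, 5.6), a distance of √(0.7² + 2.2²) ≈ 2.3.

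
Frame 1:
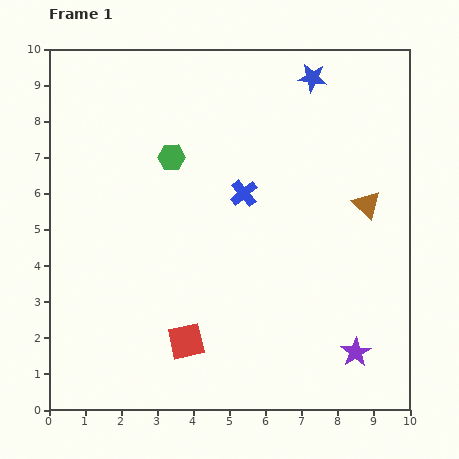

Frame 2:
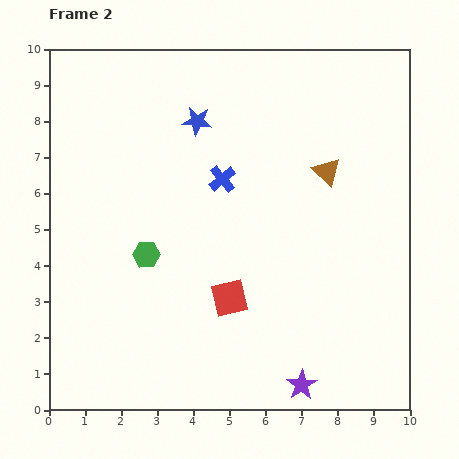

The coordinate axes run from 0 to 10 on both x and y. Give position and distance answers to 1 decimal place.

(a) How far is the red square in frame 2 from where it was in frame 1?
1.7

The red square moved from (3.8, 1.9) to (5.0, 3.1), a distance of √(1.2² + 1.2²) ≈ 1.7.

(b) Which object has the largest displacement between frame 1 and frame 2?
the blue star

(moved 3.4; next 2.8)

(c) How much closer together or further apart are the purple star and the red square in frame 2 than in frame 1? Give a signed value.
-1.6

Distance in frame 1: 4.7. Distance in frame 2: 3.1.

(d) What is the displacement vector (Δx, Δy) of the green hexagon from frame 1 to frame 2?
(-0.7, -2.7)

The green hexagon was at (3.4, 7.0) in frame 1 and (2.7, 4.3) in frame 2.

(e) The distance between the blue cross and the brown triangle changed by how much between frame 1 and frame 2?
-0.5

Distance in frame 1: 3.4. Distance in frame 2: 2.9.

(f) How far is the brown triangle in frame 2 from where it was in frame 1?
1.4

The brown triangle moved from (8.8, 5.7) to (7.7, 6.6), a distance of √(1.1² + 0.9²) ≈ 1.4.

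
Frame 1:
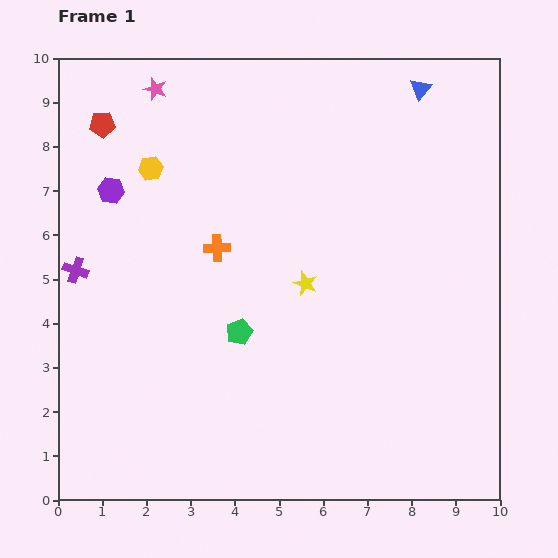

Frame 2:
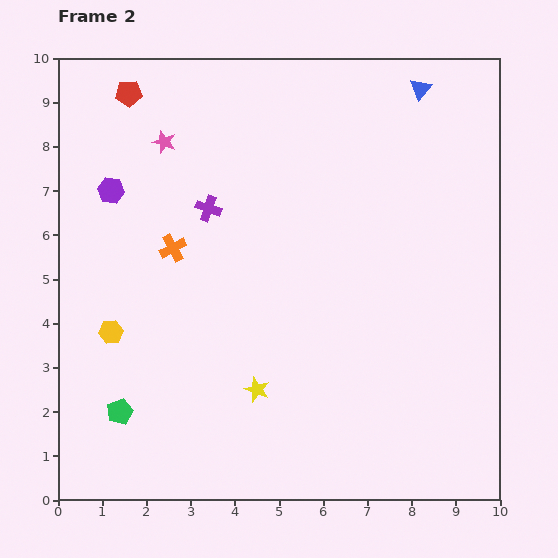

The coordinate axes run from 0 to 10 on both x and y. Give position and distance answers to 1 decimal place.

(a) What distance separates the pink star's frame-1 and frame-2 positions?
1.2

The pink star moved from (2.2, 9.3) to (2.4, 8.1), a distance of √(0.2² + 1.2²) ≈ 1.2.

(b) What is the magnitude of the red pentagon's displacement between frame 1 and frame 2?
0.9

The red pentagon moved from (1.0, 8.5) to (1.6, 9.2), a distance of √(0.6² + 0.7²) ≈ 0.9.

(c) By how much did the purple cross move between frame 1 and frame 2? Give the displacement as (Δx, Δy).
(3.0, 1.4)

The purple cross was at (0.4, 5.2) in frame 1 and (3.4, 6.6) in frame 2.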